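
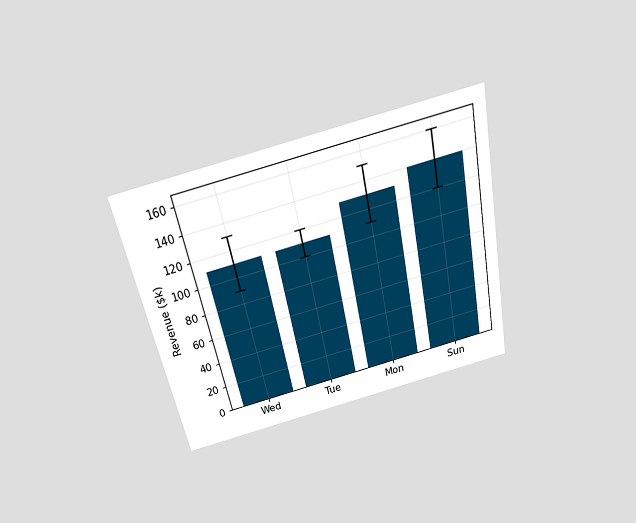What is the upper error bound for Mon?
The chart is tilted about 12° counter-clockwise and viewed slightly from above. The Mon bar's upper whisker reaches $150k.

$150k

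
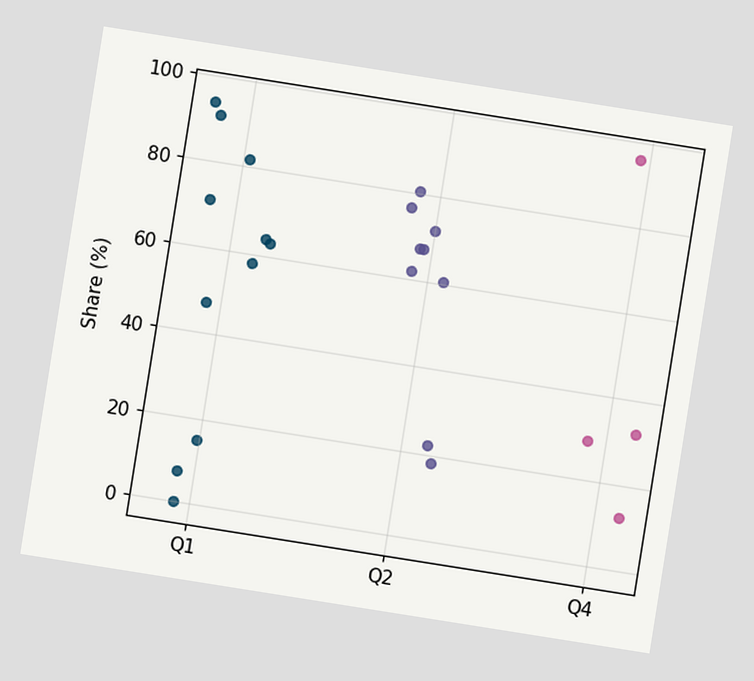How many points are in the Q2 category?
9

The chart is tilted about 9° clockwise. Counting the markers in the Q2 column gives 9.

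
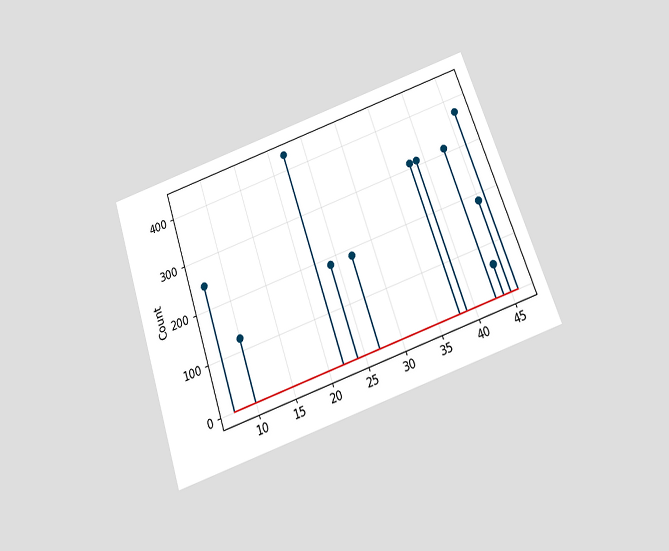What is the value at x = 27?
The chart is tilted about 19° counter-clockwise and viewed slightly from below. The stem at x=27 reaches 186.

186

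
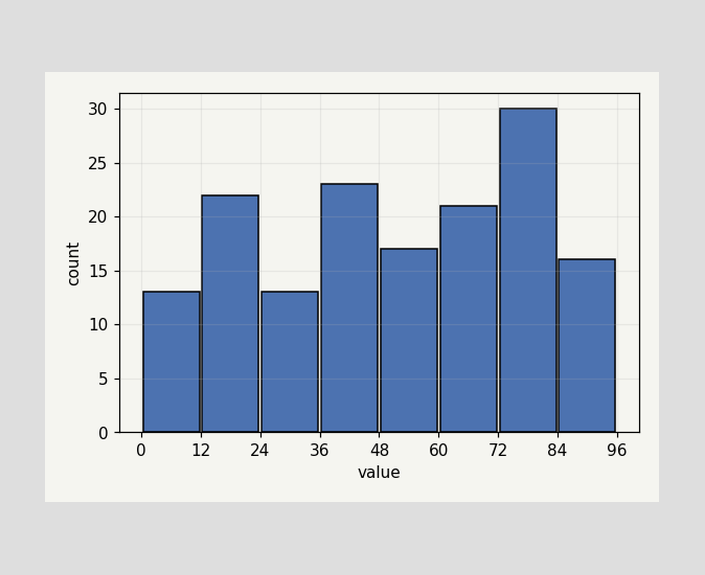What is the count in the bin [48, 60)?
17

The [48, 60) bin has height 17.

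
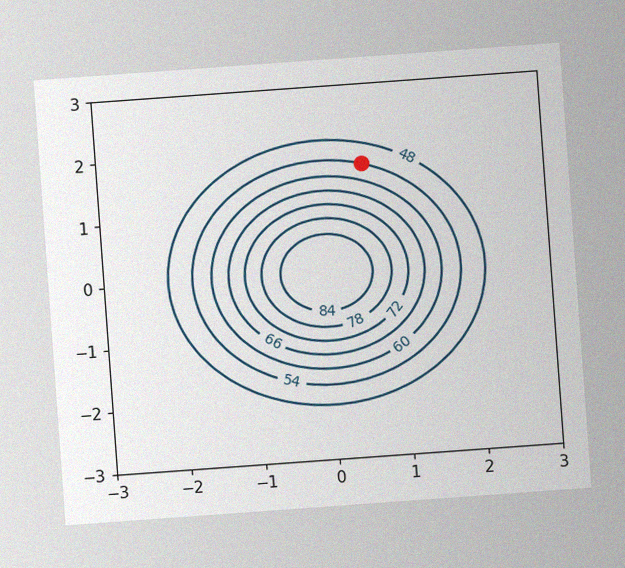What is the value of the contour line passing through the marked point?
54

The chart is tilted about 4° counter-clockwise, with some photo noise. The marked point sits on the contour labelled 54.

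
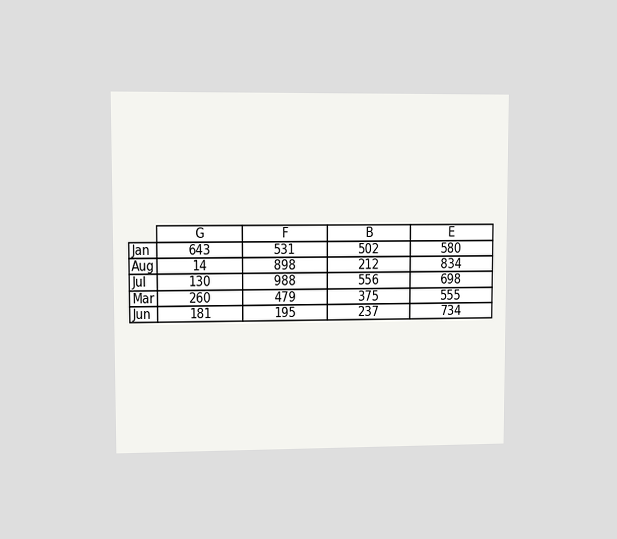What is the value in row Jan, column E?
580

The chart is viewed at a slight angle. The (Jan, E) cell reads 580.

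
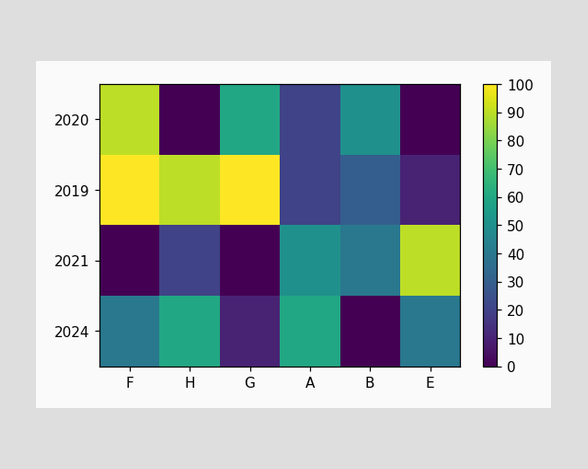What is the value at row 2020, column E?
0

Matching cell (2020, E) against the colorbar gives 0.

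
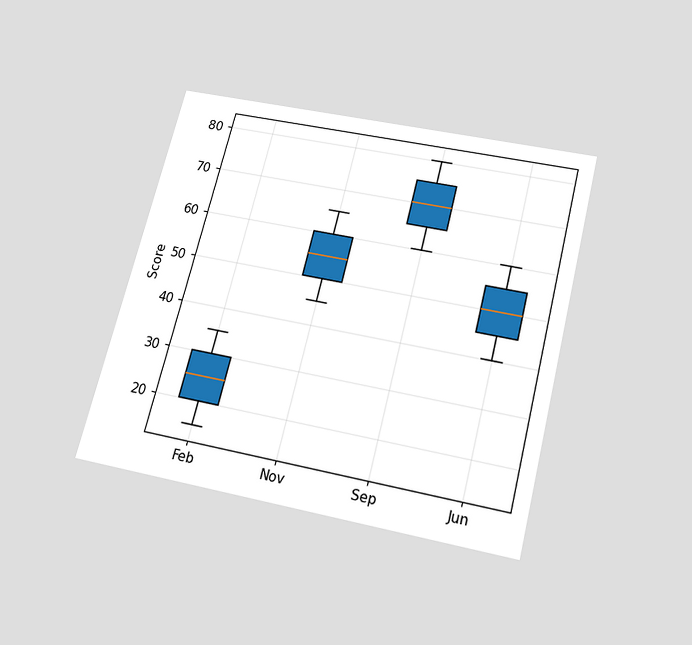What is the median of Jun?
50

The chart is tilted about 14° clockwise and viewed slightly from below. The median line in the Jun box sits at 50.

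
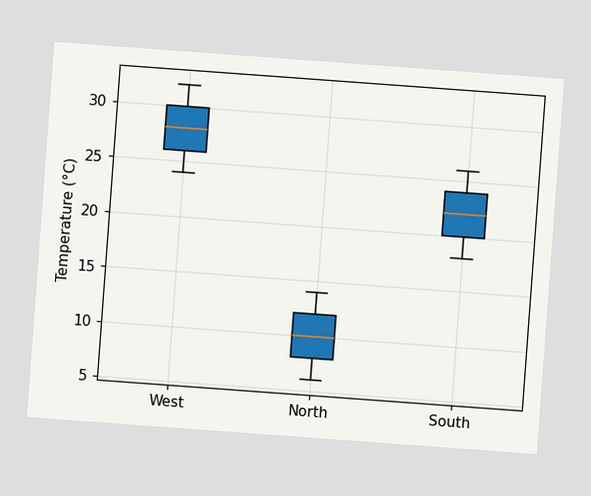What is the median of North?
The chart is tilted about 4° clockwise. The median line in the North box sits at 10°C.

10°C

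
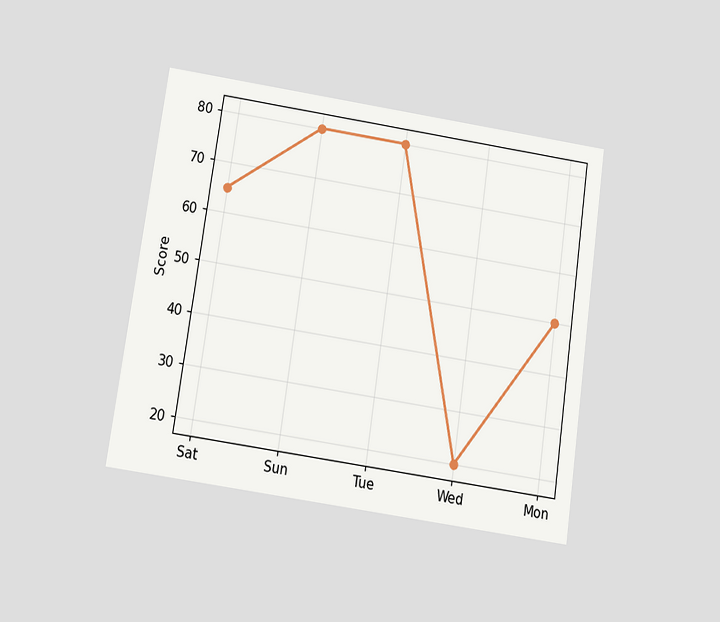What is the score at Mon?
50

The chart is tilted about 8° clockwise and viewed slightly from below. At Mon, the line is at 50.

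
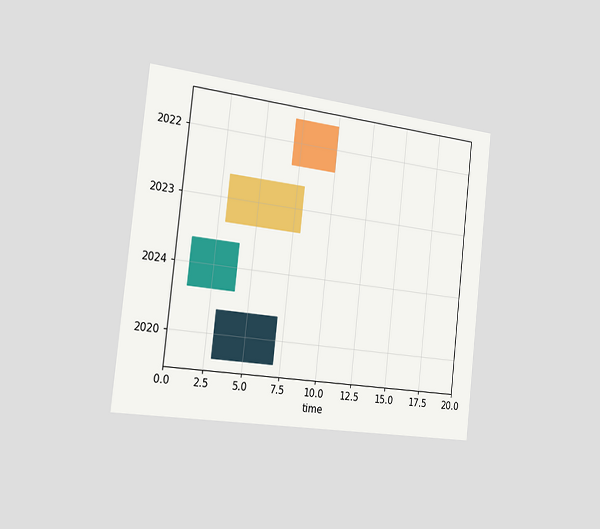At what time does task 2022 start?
The chart is tilted about 6° clockwise and viewed slightly from the left. The 2022 bar begins at t=7.

7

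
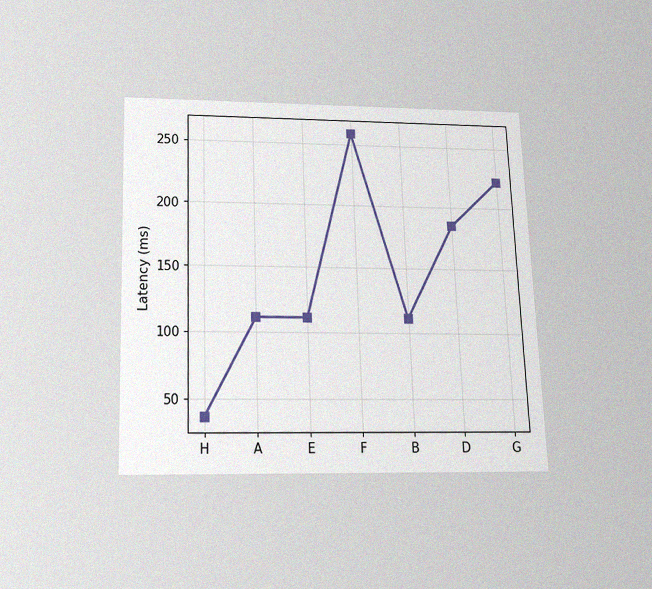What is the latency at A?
111ms

The chart is tilted about 2° counter-clockwise and viewed slightly from below, with some photo noise. At A, the line is at 111ms.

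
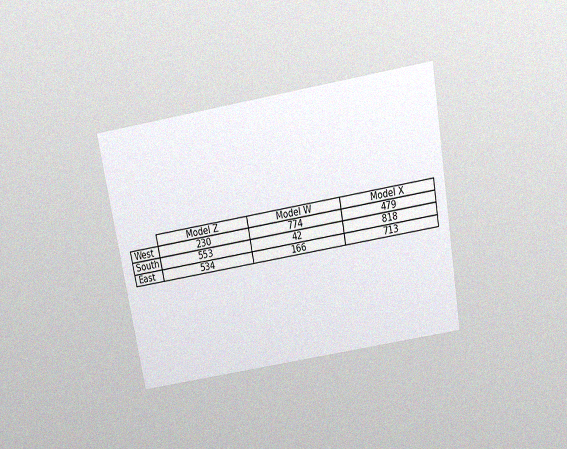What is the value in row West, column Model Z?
The chart is tilted about 10° counter-clockwise and viewed slightly from above, with some photo noise. The (West, Model Z) cell reads 230.

230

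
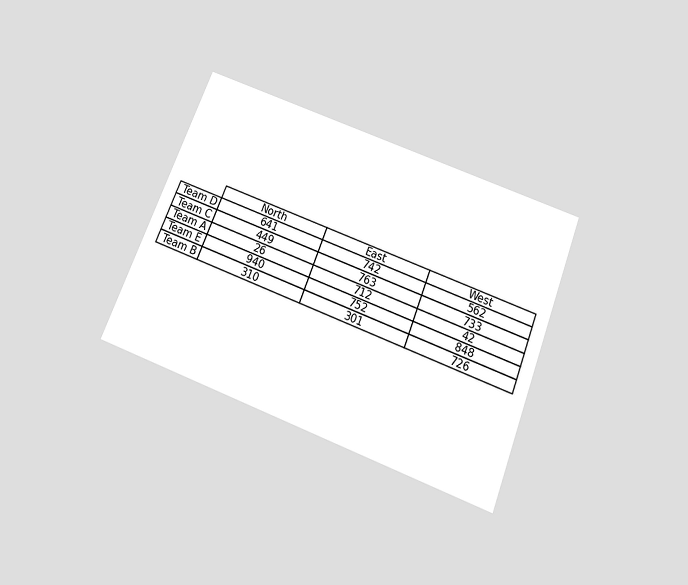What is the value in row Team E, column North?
940

The chart is tilted about 21° clockwise and viewed slightly from below. The (Team E, North) cell reads 940.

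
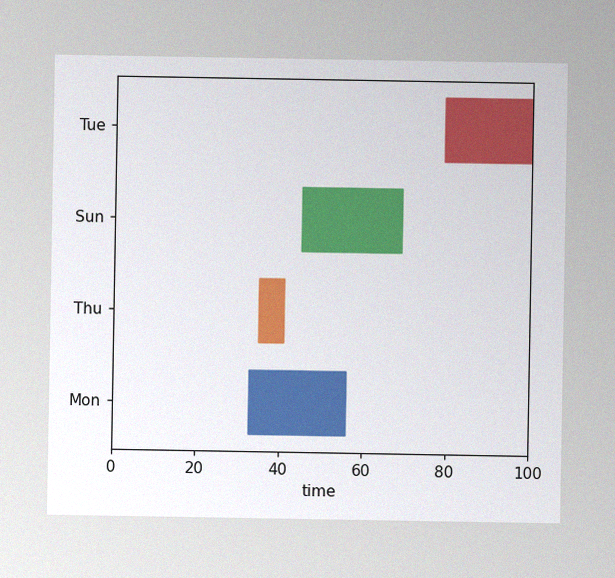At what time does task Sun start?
45

The image has some photo noise and uneven lighting. The Sun bar begins at t=45.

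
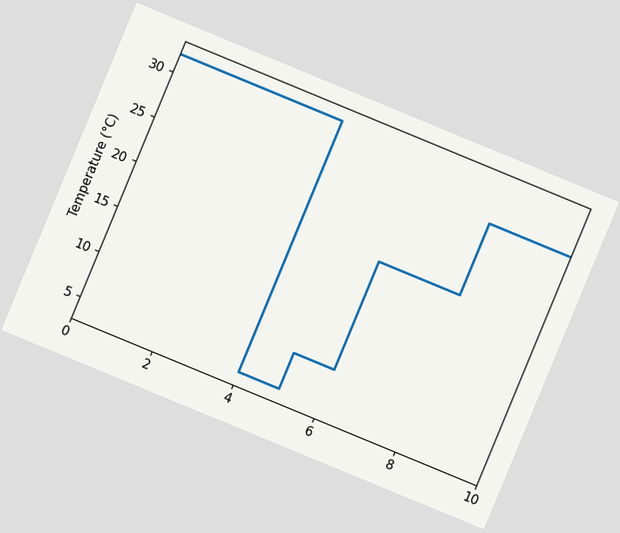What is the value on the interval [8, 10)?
28°C

The chart is tilted about 22° clockwise. On [8, 10) the step sits at 28°C.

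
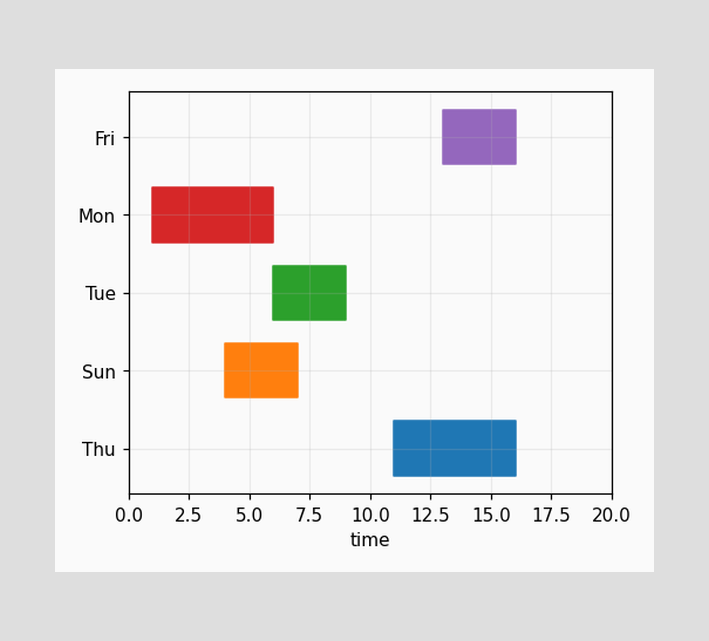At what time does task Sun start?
4

The Sun bar begins at t=4.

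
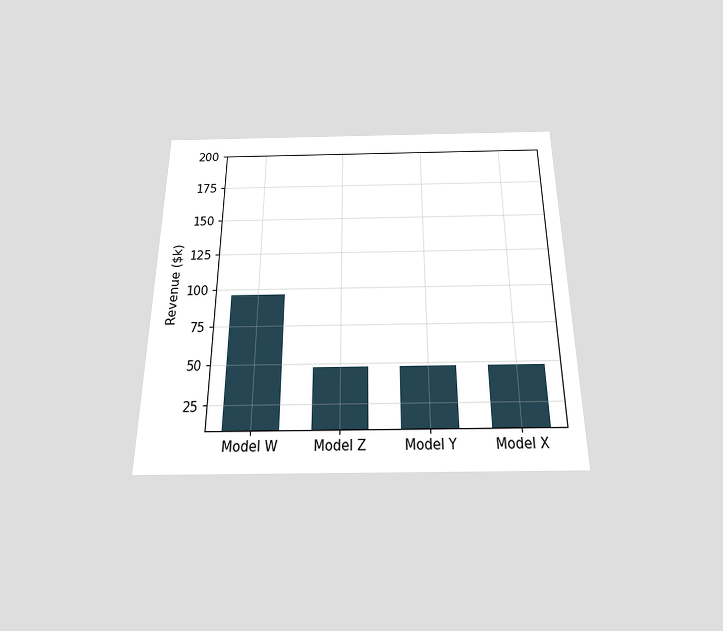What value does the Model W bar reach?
The chart is viewed slightly from below. Reading along the chart's y-axis, the Model W bar reaches $96k.

$96k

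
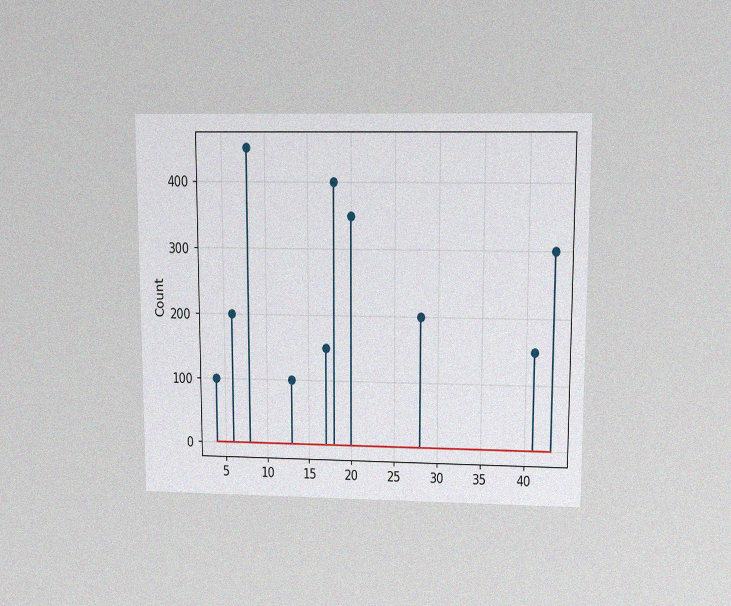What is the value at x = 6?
200

The chart is viewed at a slight angle, with some photo noise. The stem at x=6 reaches 200.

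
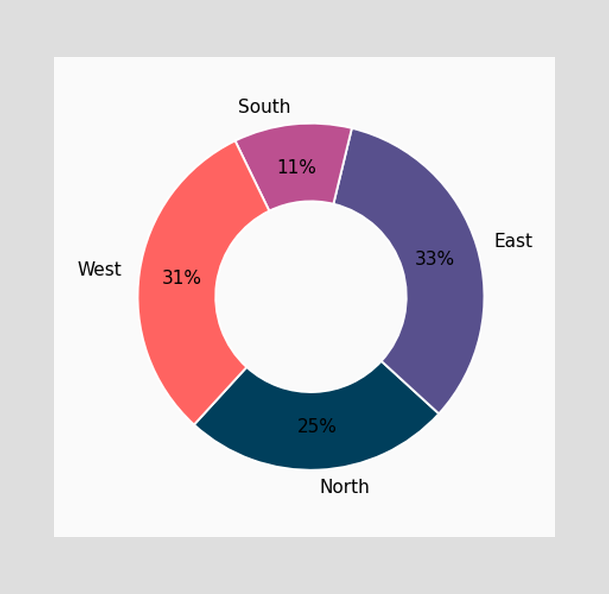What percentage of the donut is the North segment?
The North segment takes up 25% of the ring.

25%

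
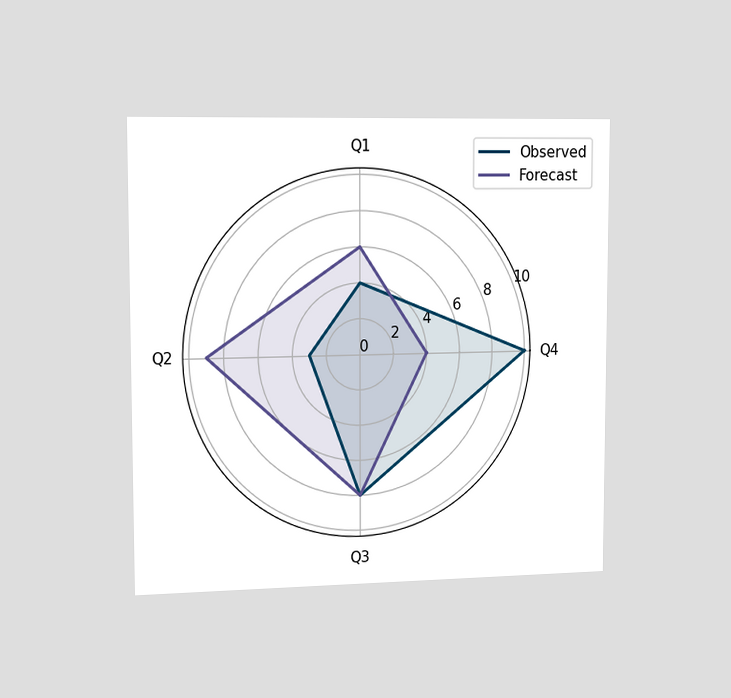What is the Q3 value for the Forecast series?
The chart is viewed slightly from the left. On the Q3 axis, Forecast reaches 8.

8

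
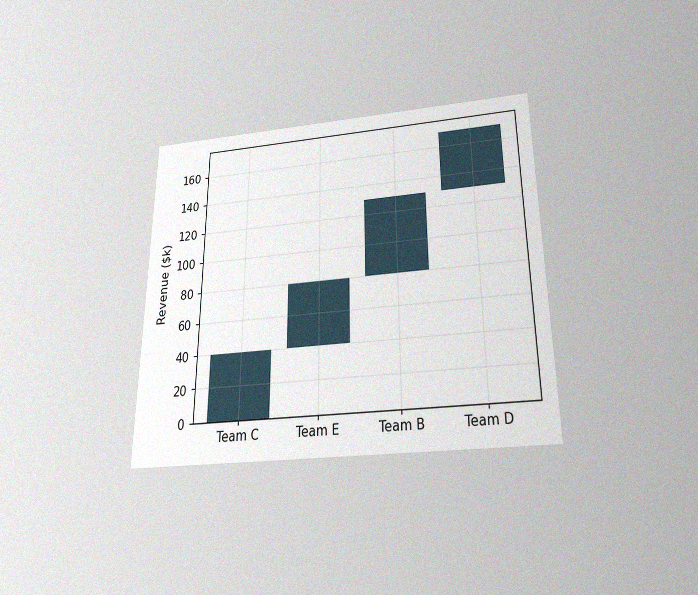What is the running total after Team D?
The chart is viewed slightly from below, with some photo noise. After Team D the running total reaches $170k.

$170k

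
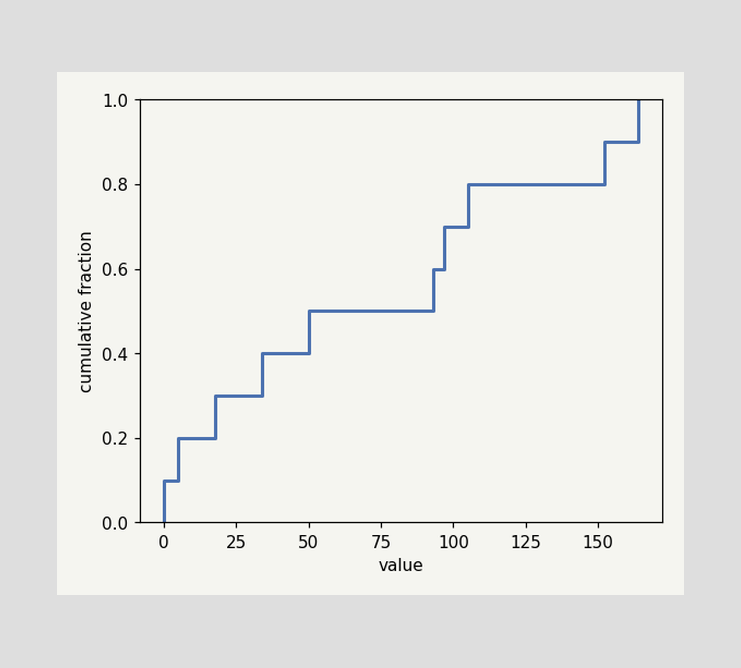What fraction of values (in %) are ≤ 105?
At x=105 the ECDF step is at 80%.

80%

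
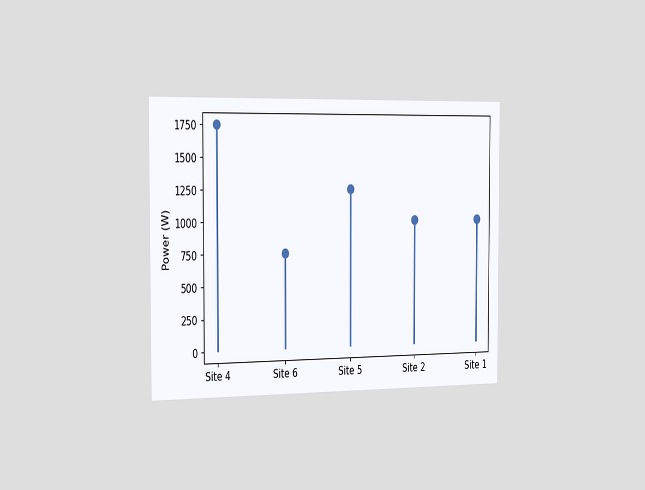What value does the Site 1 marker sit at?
1000W

The chart is viewed slightly from the left. The Site 1 marker sits at 1000W.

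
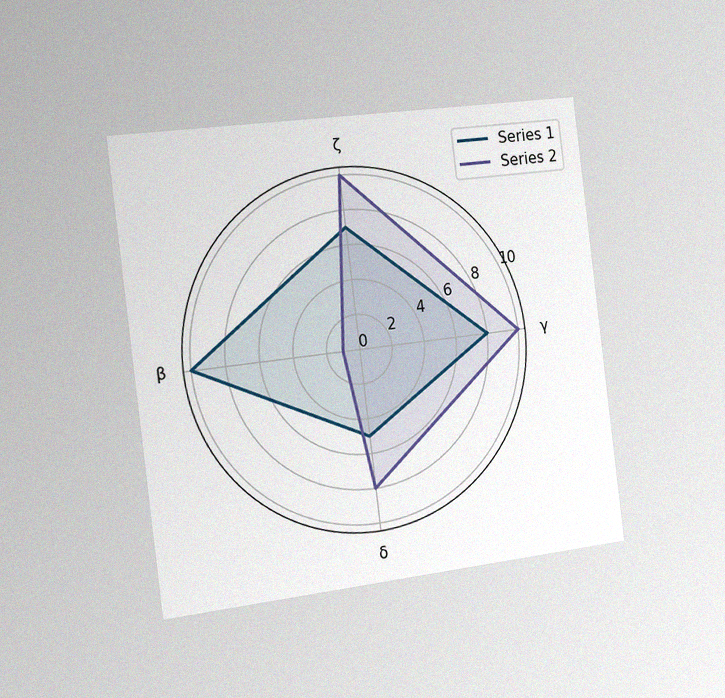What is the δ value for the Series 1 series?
The chart is tilted about 7° counter-clockwise and viewed slightly from the left, with some photo noise. On the δ axis, Series 1 reaches 5.

5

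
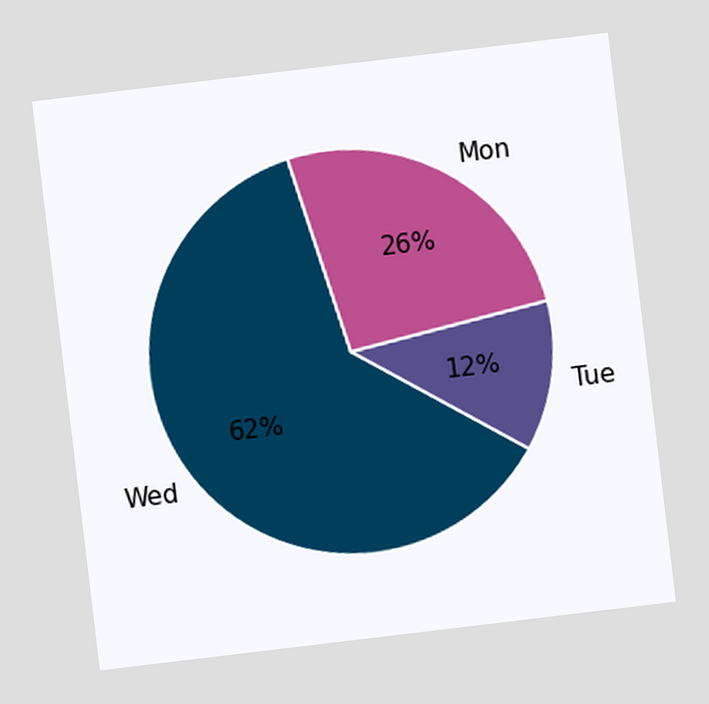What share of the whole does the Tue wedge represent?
12%

The chart is tilted about 7° counter-clockwise. The Tue slice takes up 12% of the pie.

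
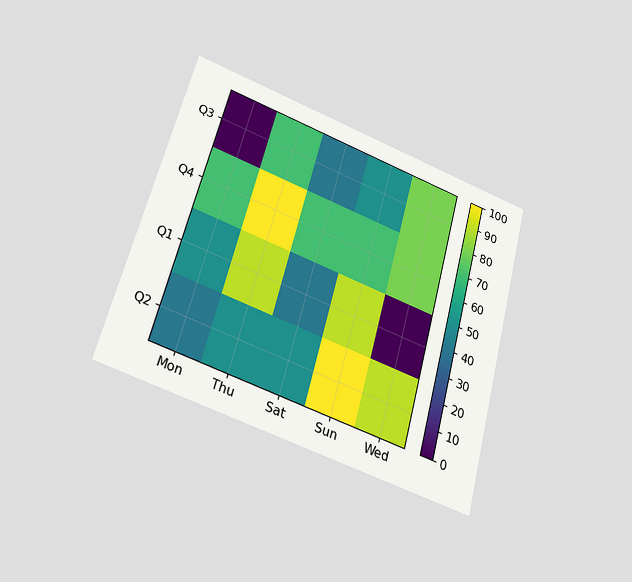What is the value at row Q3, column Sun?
The chart is tilted about 15° clockwise and viewed slightly from below. Matching cell (Q3, Sun) against the colorbar gives 50.

50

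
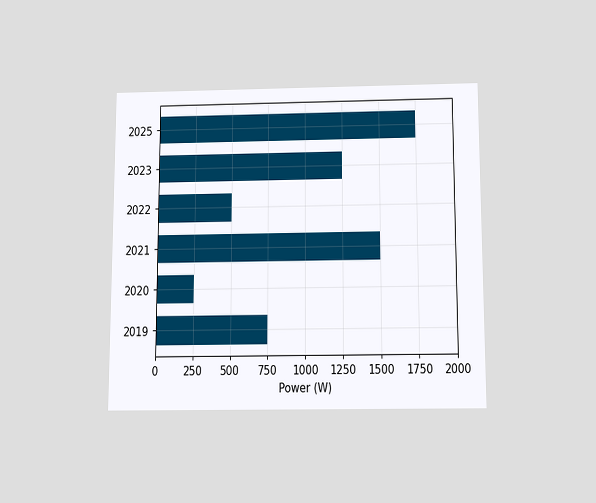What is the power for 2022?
500W

The chart is viewed slightly from below. Reading along the chart's x-axis, the 2022 bar reaches 500W.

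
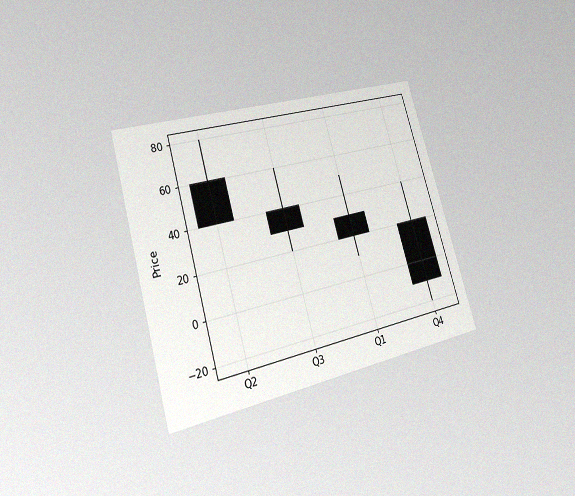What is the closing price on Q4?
-10

The chart is tilted about 16° counter-clockwise and viewed at a slight angle, with some photo noise. The Q4 candle closes at -10.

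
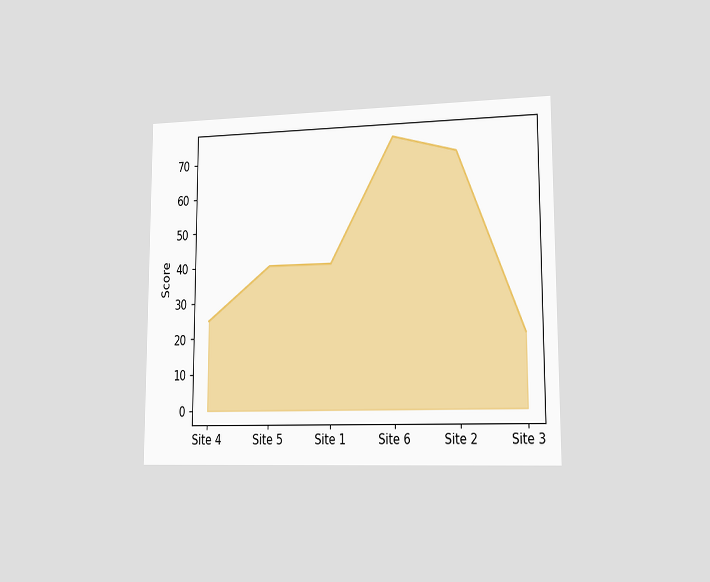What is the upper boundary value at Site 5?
40

The chart is viewed slightly from the right. At Site 5 the upper boundary is at 40.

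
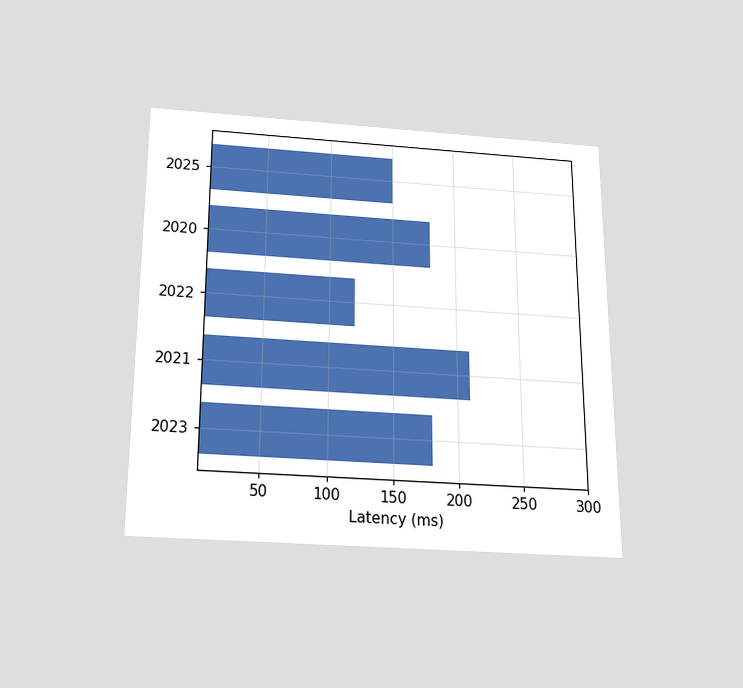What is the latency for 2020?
180ms

The chart is viewed slightly from below. Reading along the chart's x-axis, the 2020 bar reaches 180ms.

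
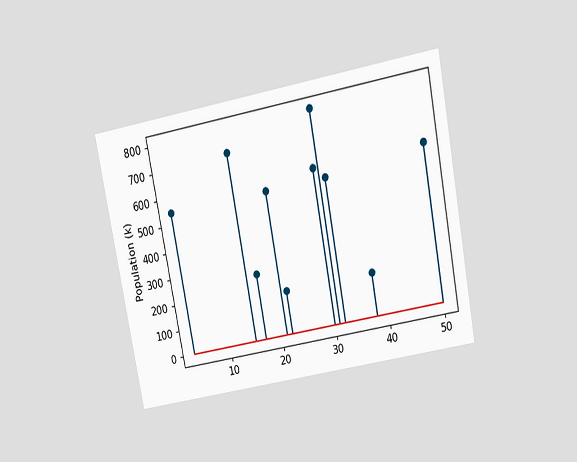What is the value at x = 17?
The chart is tilted about 11° counter-clockwise and viewed at a slight angle. The stem at x=17 reaches 252k.

252k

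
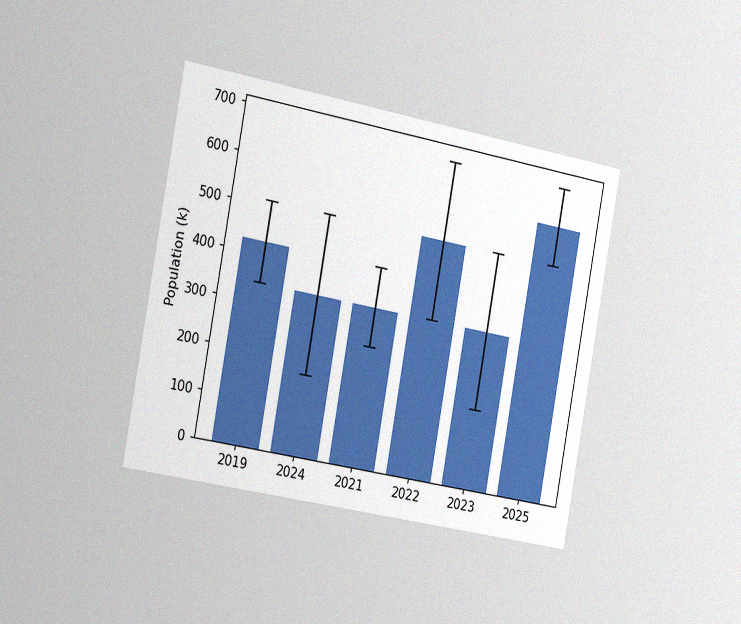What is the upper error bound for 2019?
The chart is tilted about 10° clockwise and viewed slightly from the left, with some photo noise. The 2019 bar's upper whisker reaches 510k.

510k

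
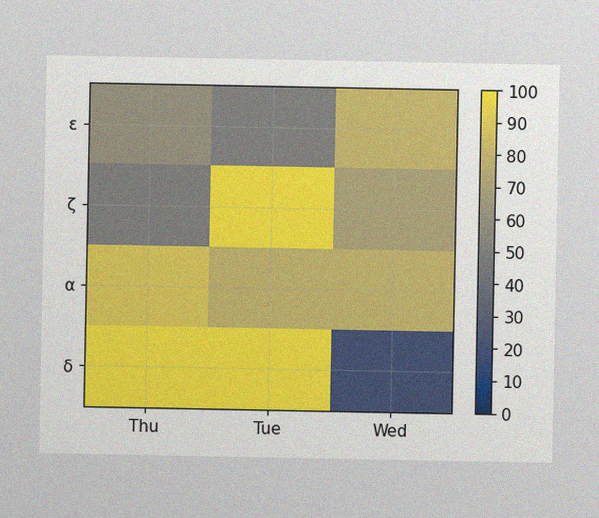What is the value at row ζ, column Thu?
The image has some photo noise and uneven lighting. Matching cell (ζ, Thu) against the colorbar gives 50.

50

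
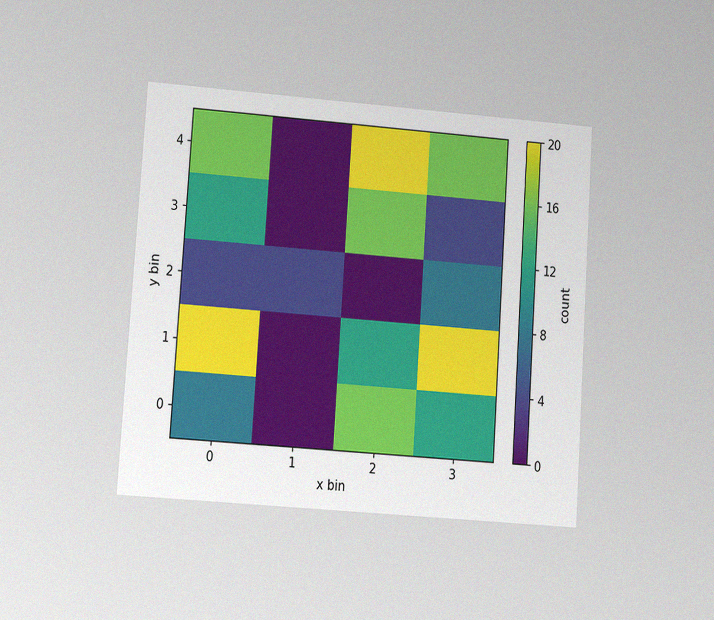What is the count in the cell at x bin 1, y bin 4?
0

The chart is tilted about 4° clockwise and viewed at a slight angle, with some photo noise. Matching the cell (1, 4) against the colorbar gives 0.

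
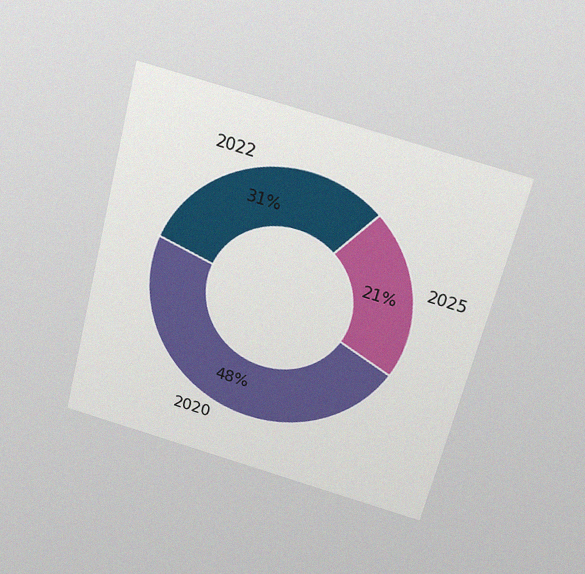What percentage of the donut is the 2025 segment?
21%

The chart is tilted about 14° clockwise and viewed slightly from above, with some photo noise. The 2025 segment takes up 21% of the ring.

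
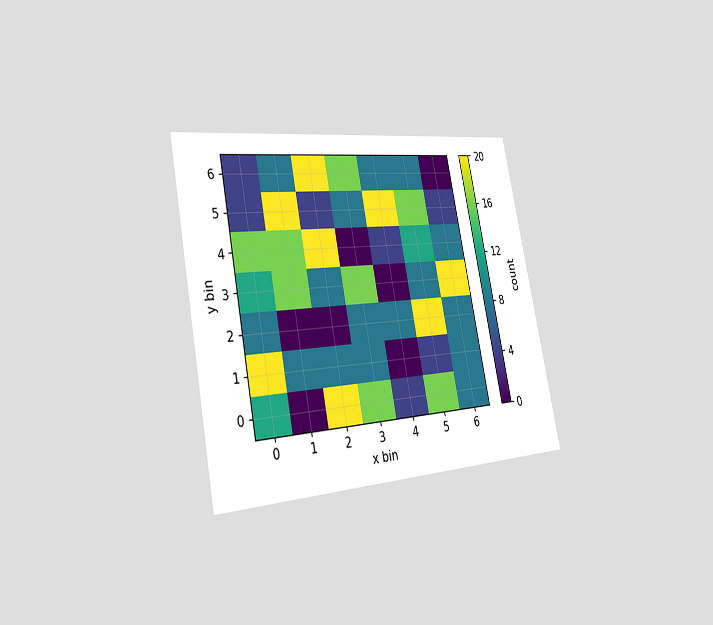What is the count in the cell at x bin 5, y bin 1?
4

The chart is tilted about 11° counter-clockwise and viewed slightly from the left. Matching the cell (5, 1) against the colorbar gives 4.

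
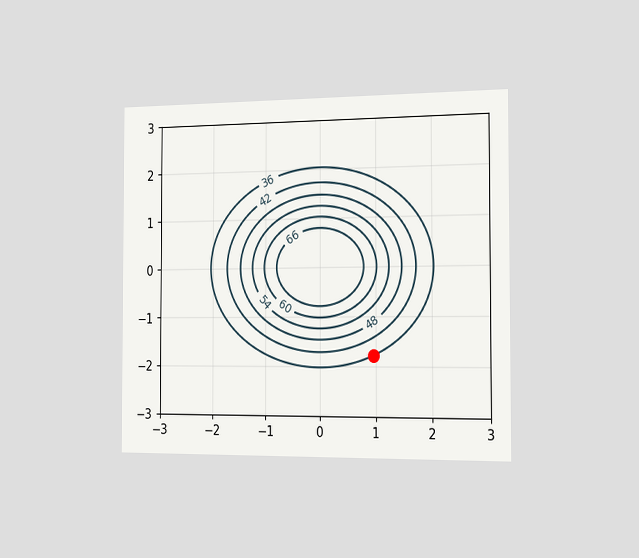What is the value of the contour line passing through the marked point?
36

The chart is viewed slightly from the right. The marked point sits on the contour labelled 36.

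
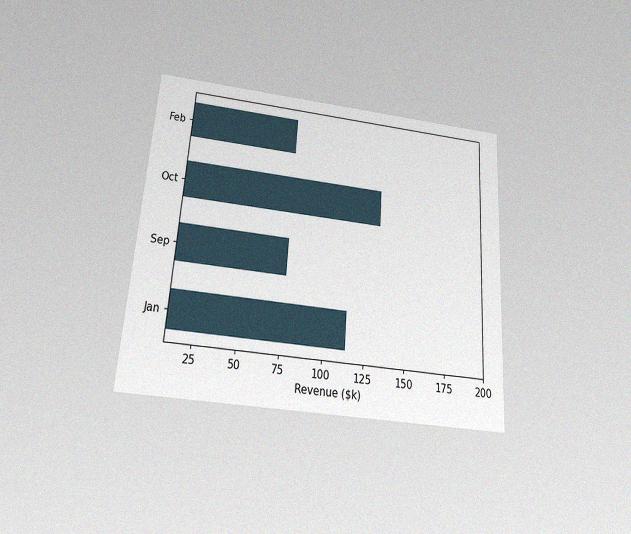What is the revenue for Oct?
The chart is tilted about 4° clockwise and viewed slightly from below, with some photo noise. Reading along the chart's x-axis, the Oct bar reaches $133k.

$133k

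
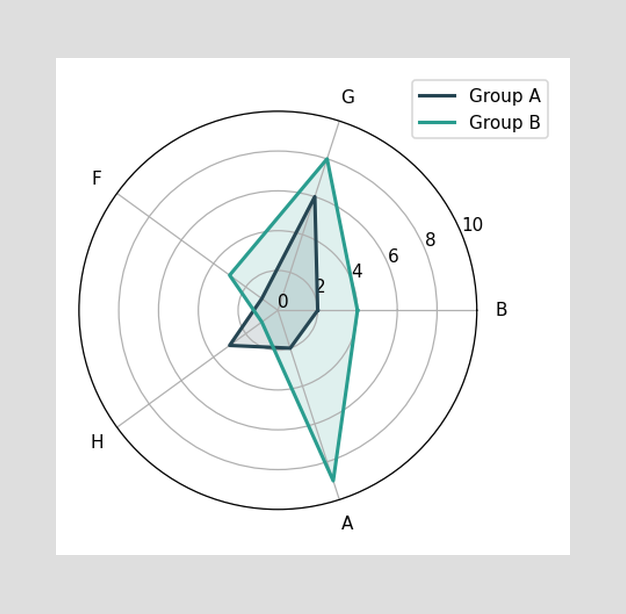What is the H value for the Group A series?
On the H axis, Group A reaches 3.

3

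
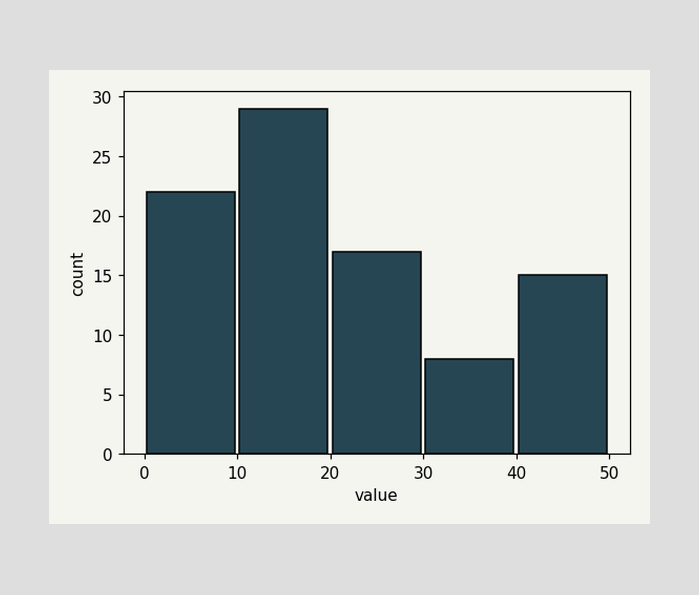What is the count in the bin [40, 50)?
15

The [40, 50) bin has height 15.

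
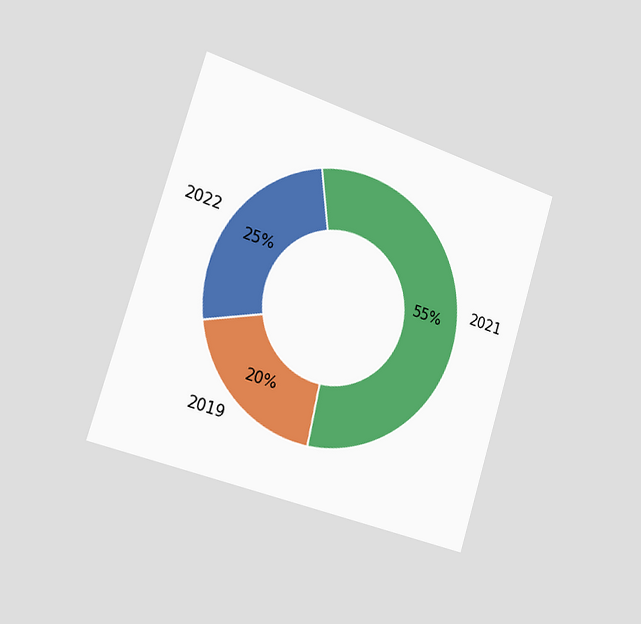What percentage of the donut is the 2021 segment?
55%

The chart is tilted about 17° clockwise and viewed slightly from the left. The 2021 segment takes up 55% of the ring.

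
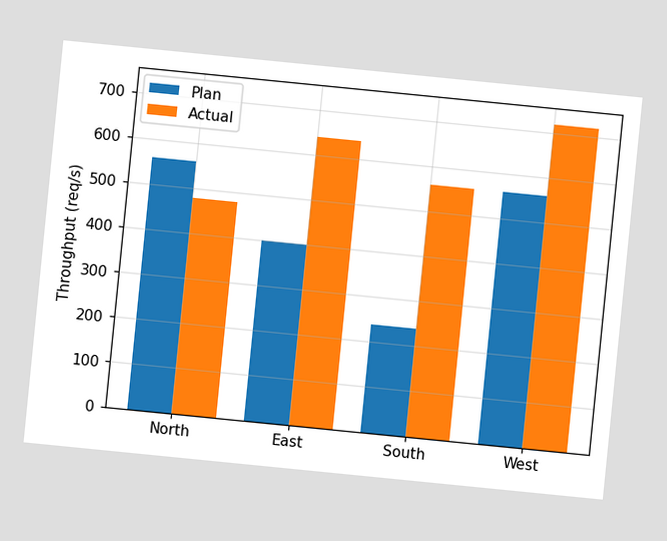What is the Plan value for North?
560req/s

The chart is tilted about 6° clockwise. The Plan bar at North reaches 560req/s on the y-axis.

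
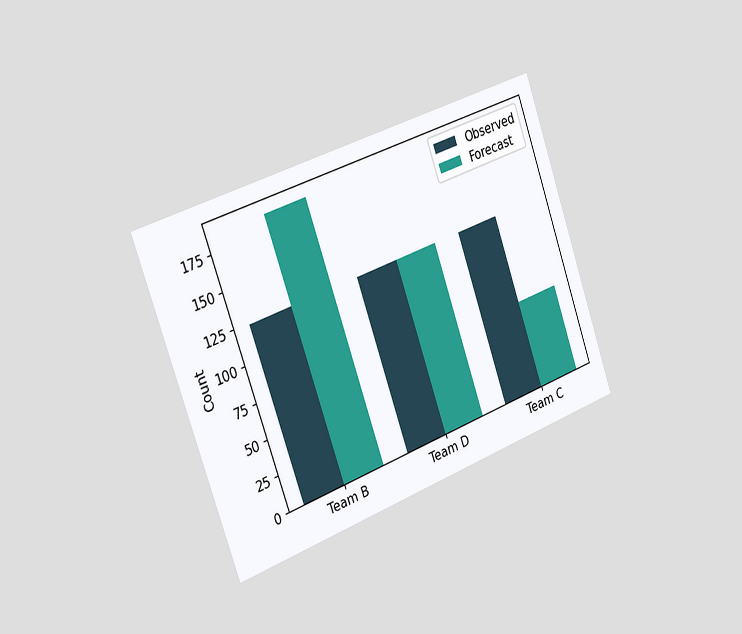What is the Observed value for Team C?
124

The chart is tilted about 20° counter-clockwise and viewed slightly from the left. The Observed bar at Team C reaches 124 on the y-axis.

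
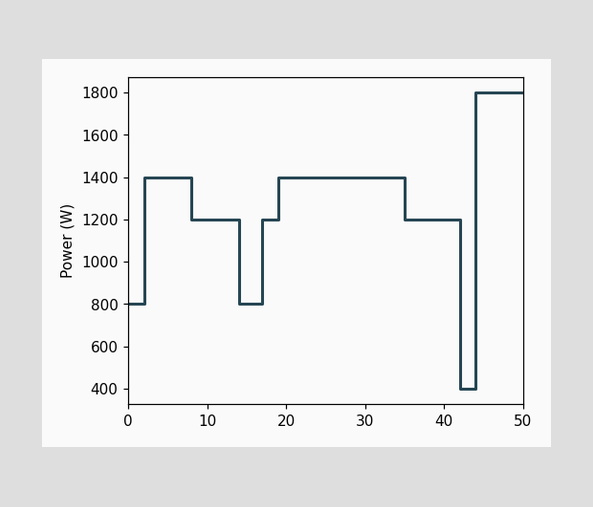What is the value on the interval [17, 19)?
On [17, 19) the step sits at 1200W.

1200W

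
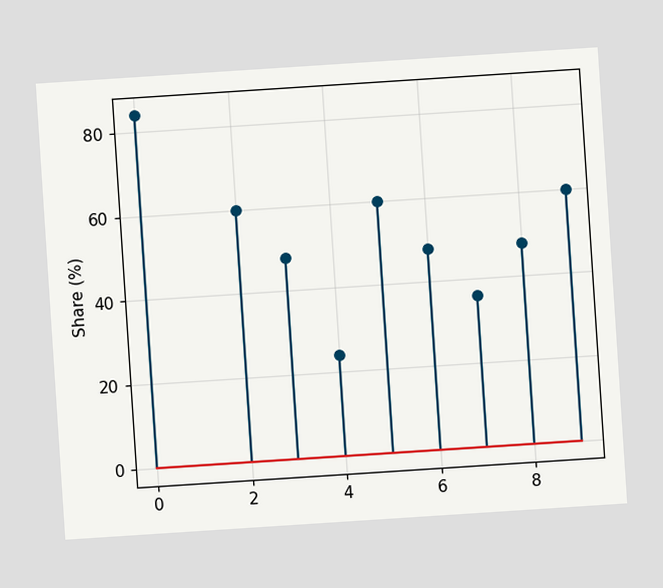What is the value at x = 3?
48%

The chart is tilted about 4° counter-clockwise. The stem at x=3 reaches 48%.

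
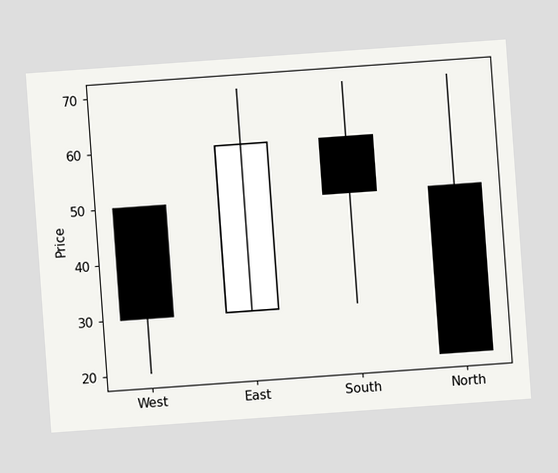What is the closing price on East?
60

The chart is tilted about 4° counter-clockwise. The East candle closes at 60.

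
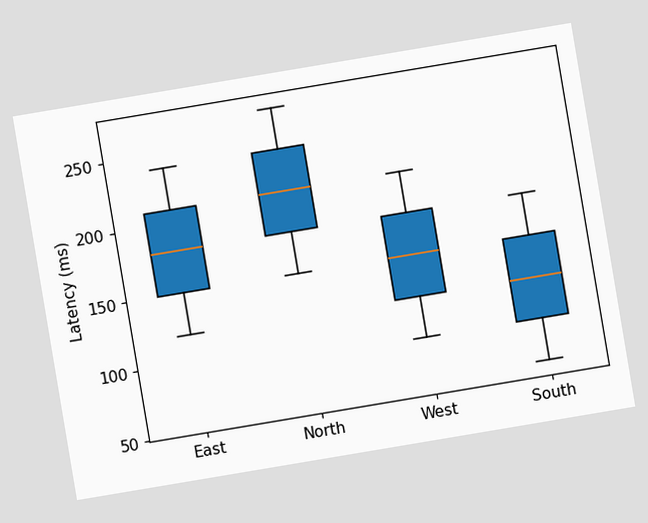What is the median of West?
150ms

The chart is tilted about 10° counter-clockwise. The median line in the West box sits at 150ms.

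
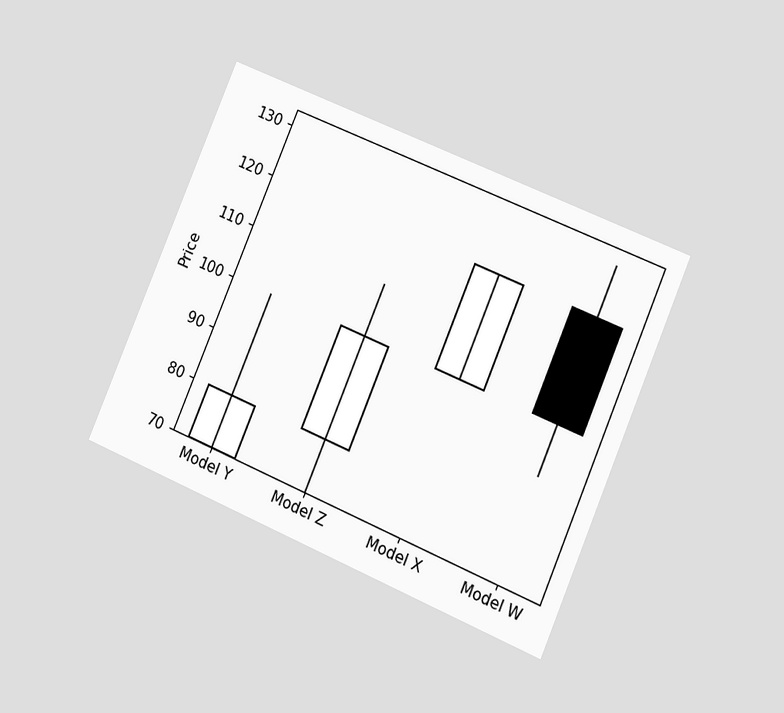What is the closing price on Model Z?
The chart is tilted about 23° clockwise and viewed at a slight angle. The Model Z candle closes at 100.

100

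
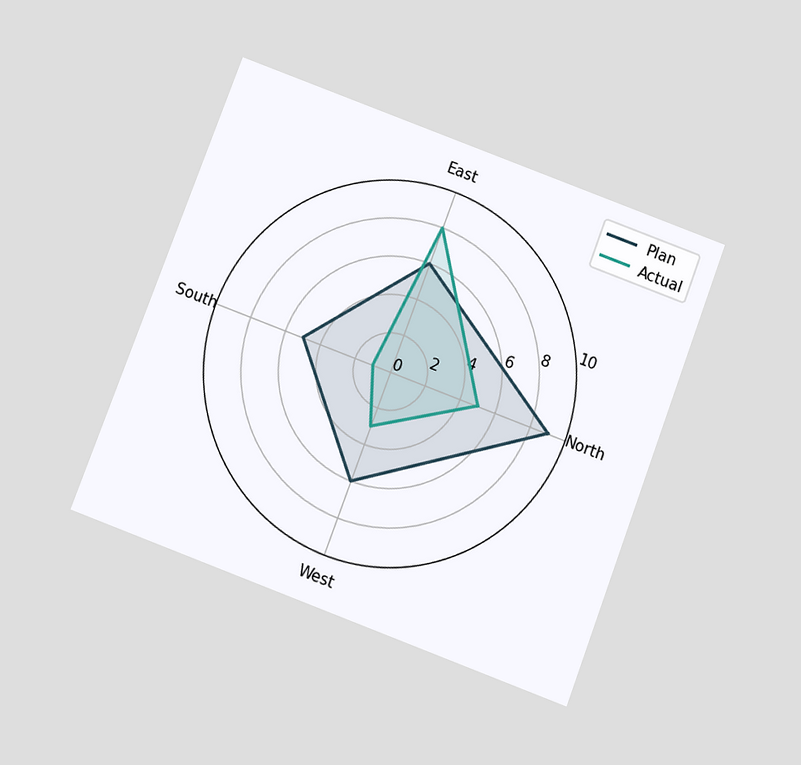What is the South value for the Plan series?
The chart is tilted about 21° clockwise and viewed slightly from below. On the South axis, Plan reaches 5.

5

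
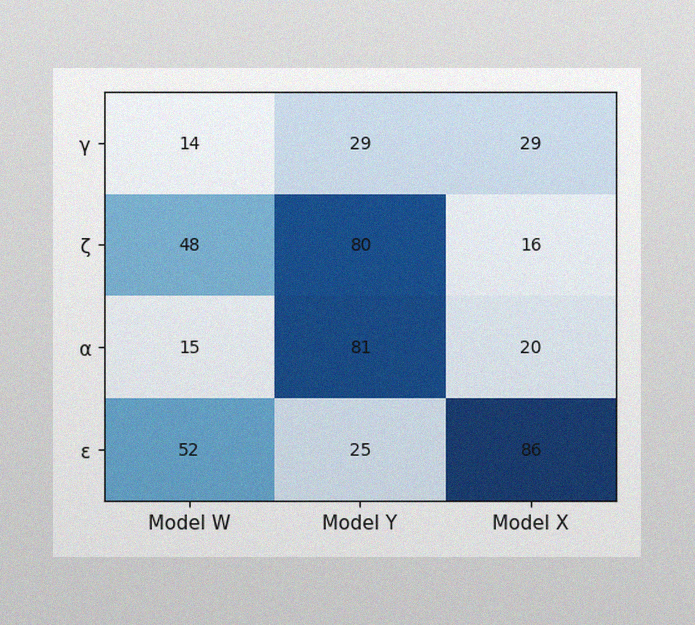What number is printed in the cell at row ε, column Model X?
86

The image has some photo noise and uneven lighting. The (ε, Model X) cell reads 86.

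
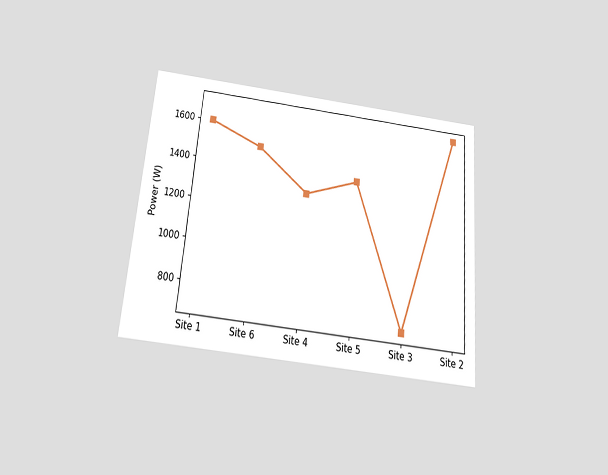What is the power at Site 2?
1700W

The chart is tilted about 5° clockwise and viewed slightly from below. At Site 2, the line is at 1700W.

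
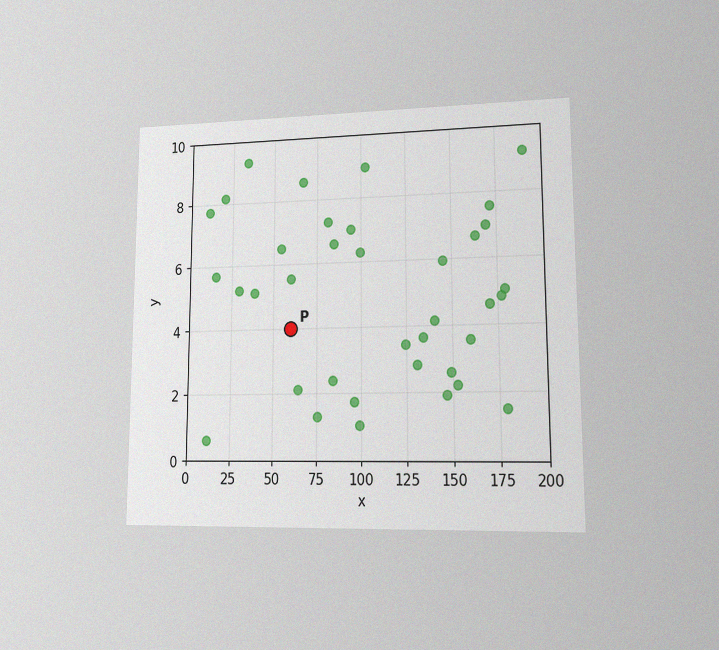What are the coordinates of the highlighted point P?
(60, 4)

The chart is viewed at a slight angle, with some photo noise. Following the gridlines from P to each axis, P sits at (60, 4).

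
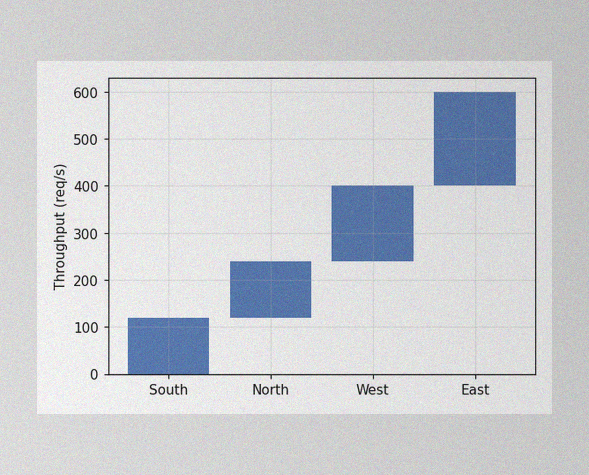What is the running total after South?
120req/s

The image has some photo noise and uneven lighting. After South the running total reaches 120req/s.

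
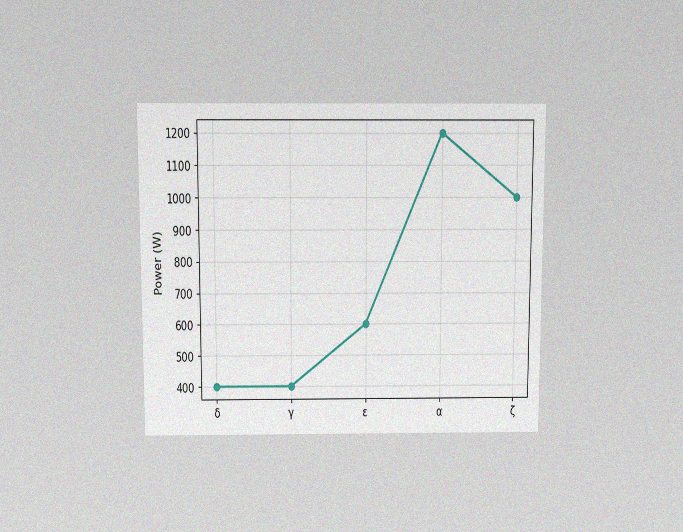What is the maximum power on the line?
1200W

The chart is viewed slightly from above, with some photo noise. The highest point is at α, and reading across to the y-axis gives 1200W.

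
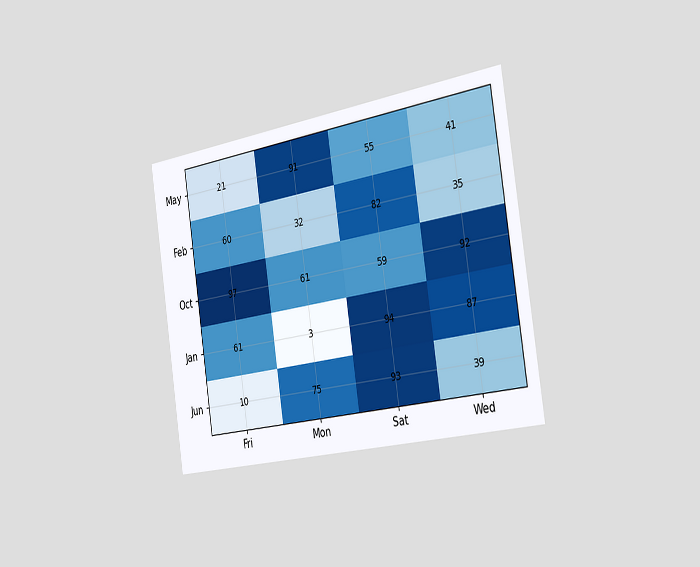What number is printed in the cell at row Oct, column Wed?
92

The chart is tilted about 9° counter-clockwise and viewed slightly from the right. The (Oct, Wed) cell reads 92.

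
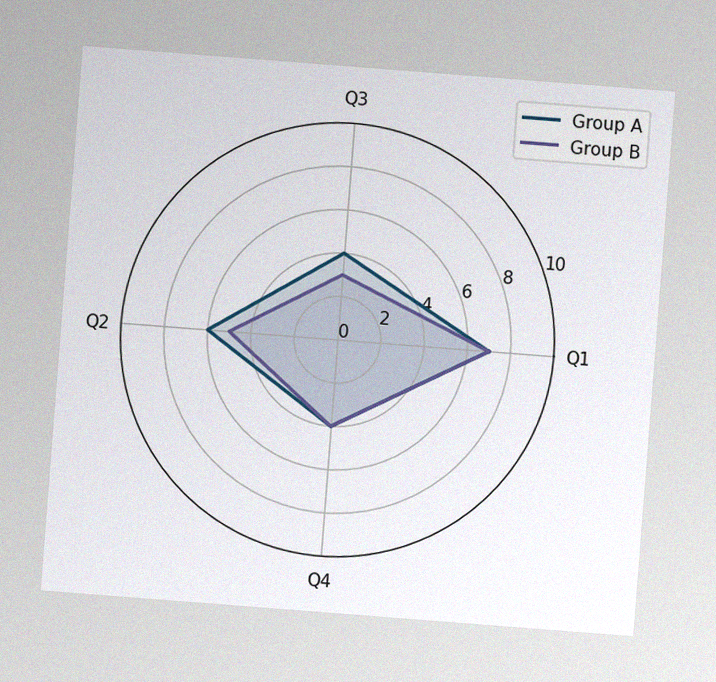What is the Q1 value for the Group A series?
The chart is tilted about 4° clockwise, with some photo noise. On the Q1 axis, Group A reaches 7.

7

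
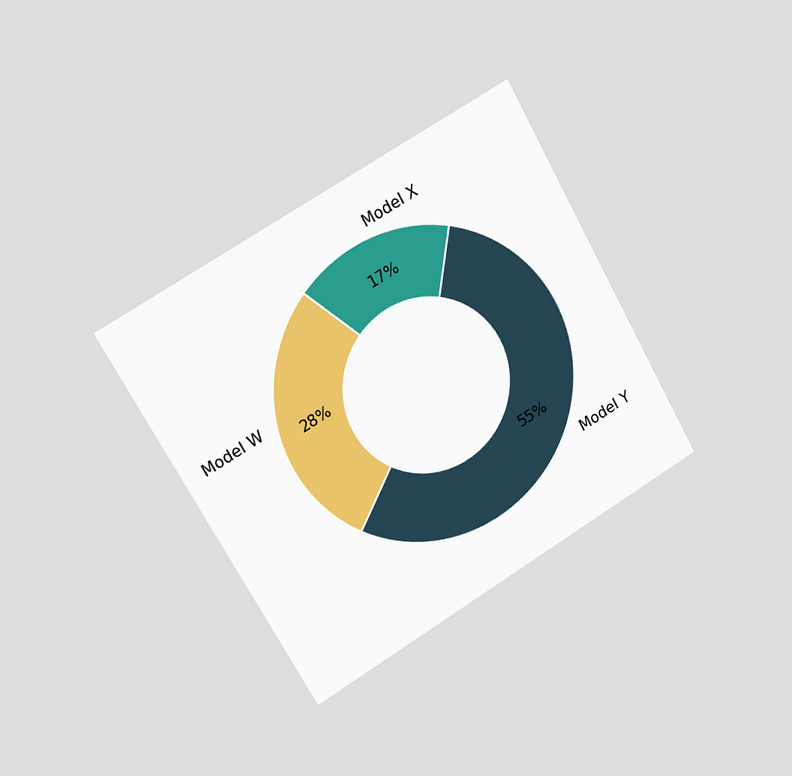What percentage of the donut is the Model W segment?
The chart is tilted about 29° counter-clockwise and viewed slightly from the left. The Model W segment takes up 28% of the ring.

28%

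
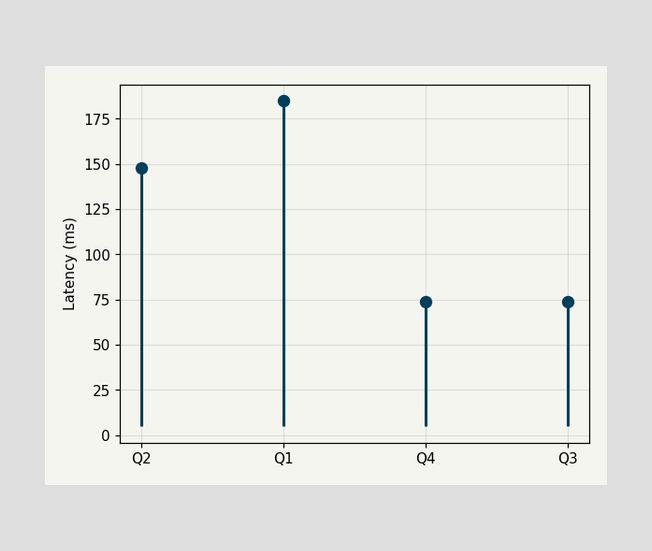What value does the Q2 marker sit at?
The Q2 marker sits at 148ms.

148ms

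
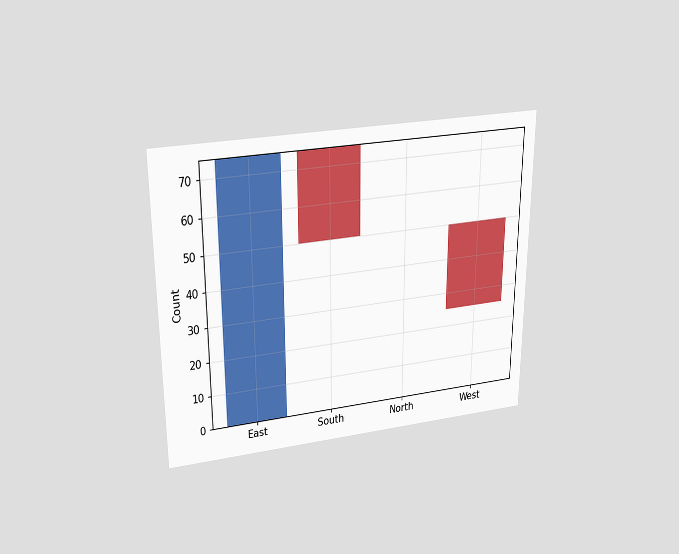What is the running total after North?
The chart is viewed slightly from above. After North the running total reaches 50.

50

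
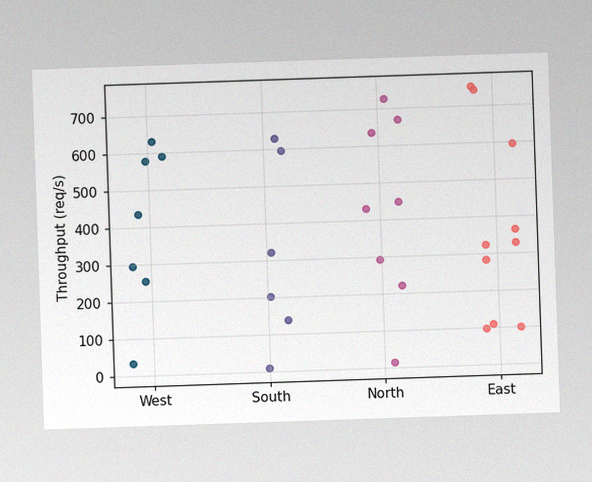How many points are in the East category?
10

The image has some photo noise and uneven lighting. Counting the markers in the East column gives 10.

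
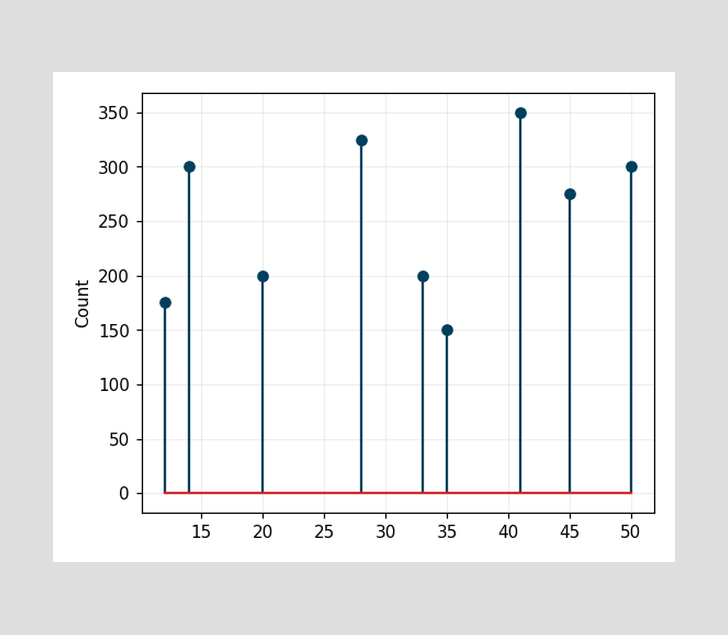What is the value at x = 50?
300

The stem at x=50 reaches 300.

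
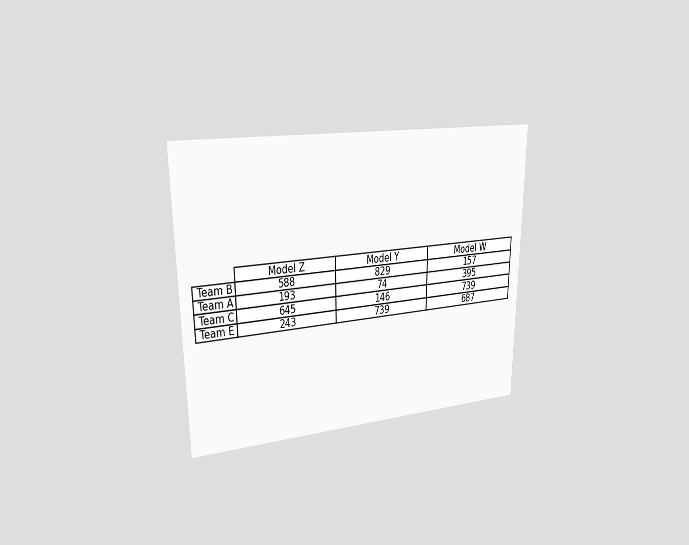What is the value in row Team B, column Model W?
The chart is viewed slightly from the left. The (Team B, Model W) cell reads 157.

157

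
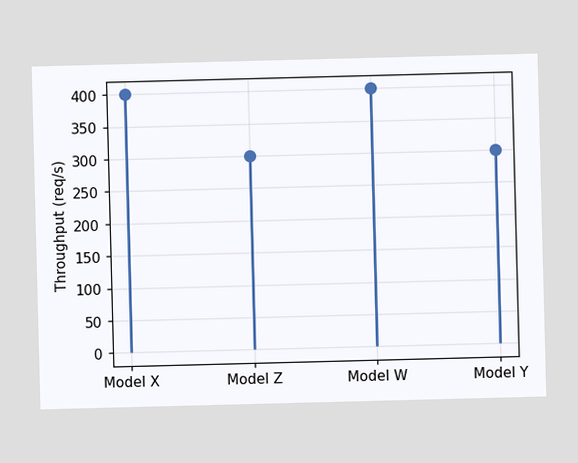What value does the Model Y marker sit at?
300req/s

The Model Y marker sits at 300req/s.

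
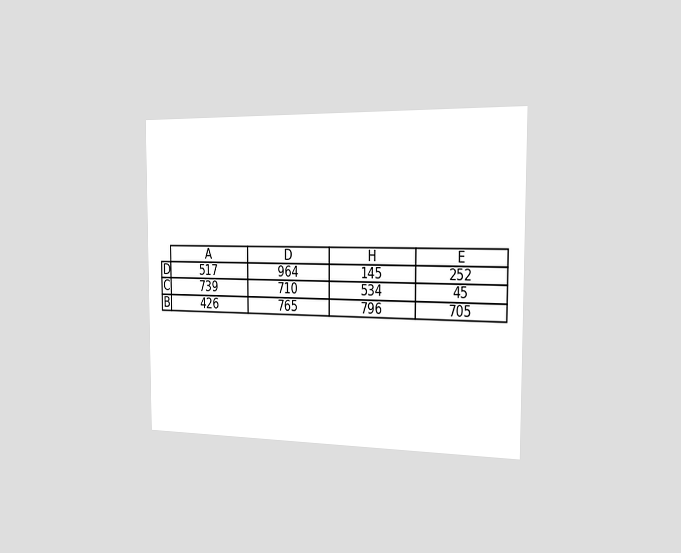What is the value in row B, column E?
705

The chart is viewed slightly from the right. The (B, E) cell reads 705.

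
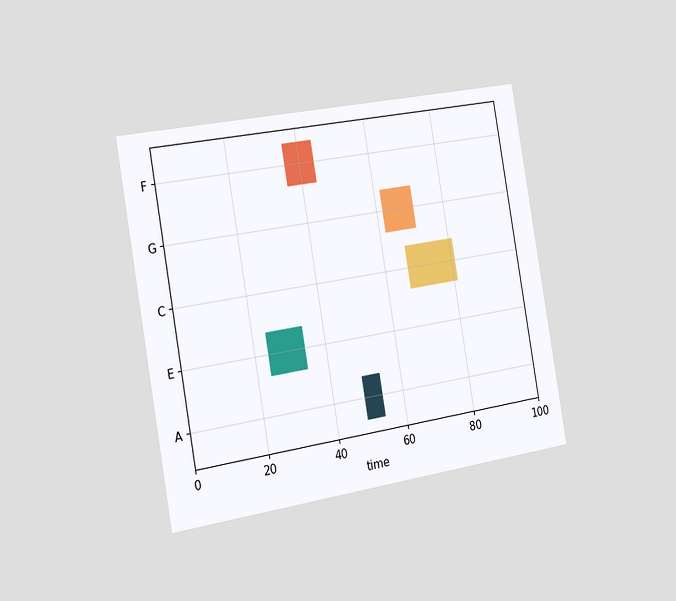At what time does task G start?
The chart is tilted about 10° counter-clockwise and viewed slightly from the left. The G bar begins at t=62.

62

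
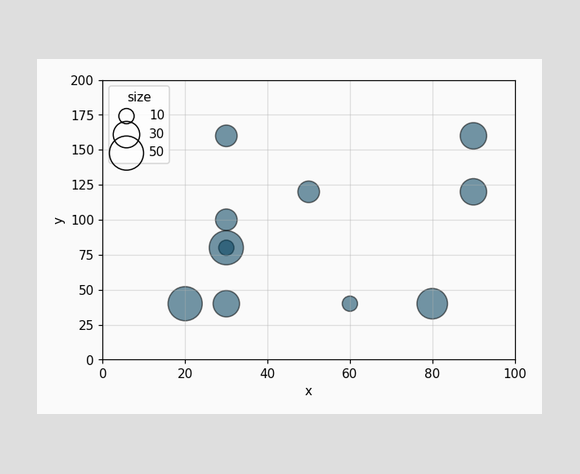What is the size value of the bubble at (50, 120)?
Matching the bubble at (50, 120) against the size legend gives 20.

20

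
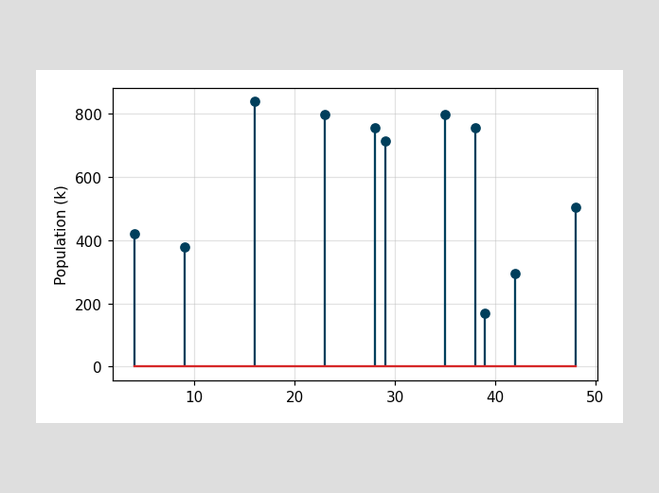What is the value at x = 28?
The stem at x=28 reaches 756k.

756k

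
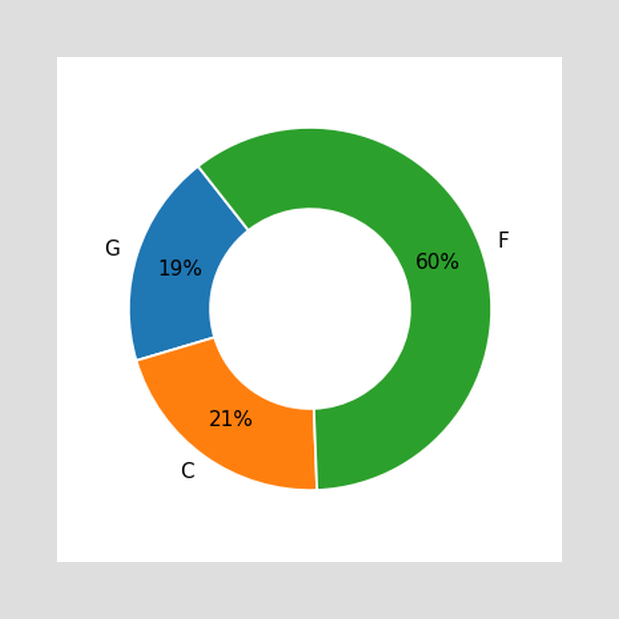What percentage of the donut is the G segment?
19%

The G segment takes up 19% of the ring.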